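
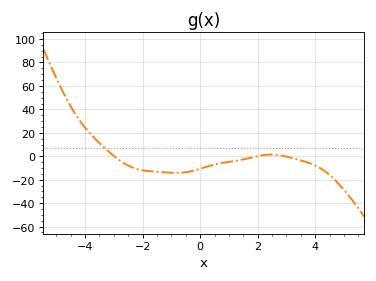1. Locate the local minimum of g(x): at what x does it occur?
-0.8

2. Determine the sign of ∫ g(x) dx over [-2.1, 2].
negative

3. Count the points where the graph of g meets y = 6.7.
1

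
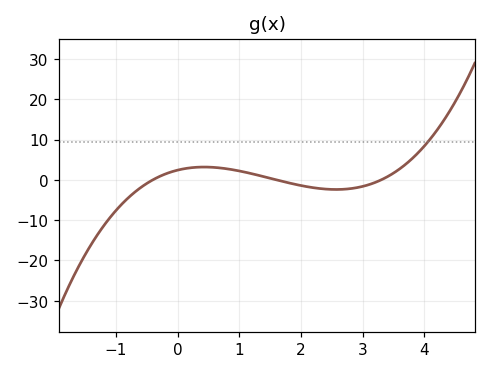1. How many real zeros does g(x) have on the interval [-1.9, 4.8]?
3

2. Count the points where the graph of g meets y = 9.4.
1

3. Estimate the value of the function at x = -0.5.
-1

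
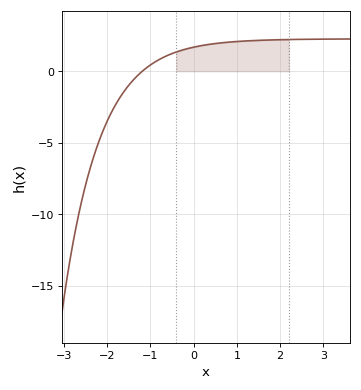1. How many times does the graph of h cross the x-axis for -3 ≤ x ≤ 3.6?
1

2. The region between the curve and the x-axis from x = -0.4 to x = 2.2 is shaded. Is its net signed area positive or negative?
positive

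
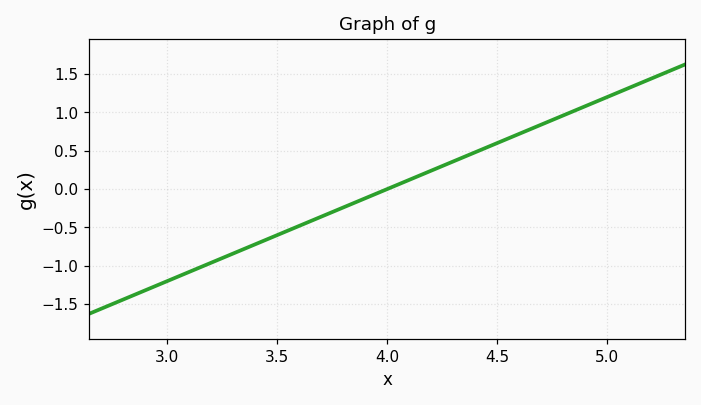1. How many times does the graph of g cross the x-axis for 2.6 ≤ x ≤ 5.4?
1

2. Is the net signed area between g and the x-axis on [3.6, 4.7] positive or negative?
positive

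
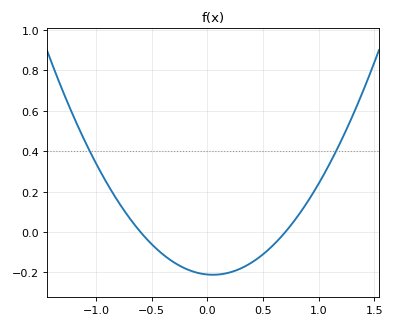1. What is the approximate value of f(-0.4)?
-0.11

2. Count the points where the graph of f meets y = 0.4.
2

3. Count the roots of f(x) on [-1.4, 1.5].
2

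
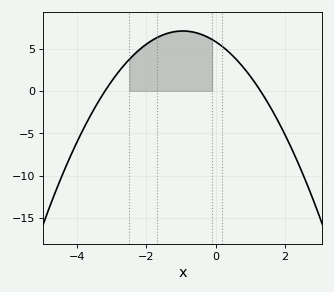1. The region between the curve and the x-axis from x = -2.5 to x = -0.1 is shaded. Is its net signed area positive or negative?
positive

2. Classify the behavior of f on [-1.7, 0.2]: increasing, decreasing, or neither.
neither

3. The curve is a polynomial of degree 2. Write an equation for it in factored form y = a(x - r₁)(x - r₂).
y = -1.4(x + 3.2)(x - 1.3)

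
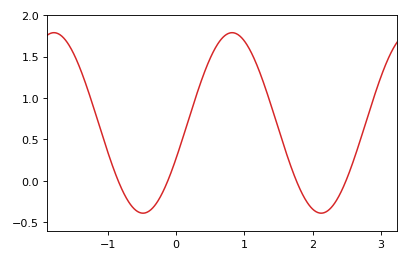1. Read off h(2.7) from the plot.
0.507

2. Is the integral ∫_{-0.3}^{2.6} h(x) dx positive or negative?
positive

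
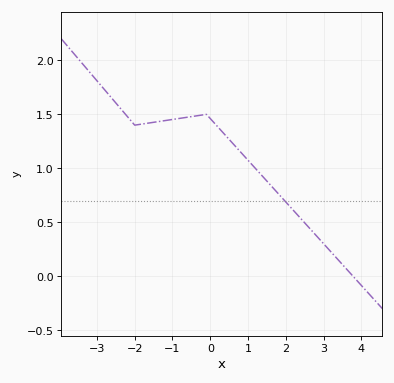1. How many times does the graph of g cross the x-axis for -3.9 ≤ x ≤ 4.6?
1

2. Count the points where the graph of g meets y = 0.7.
1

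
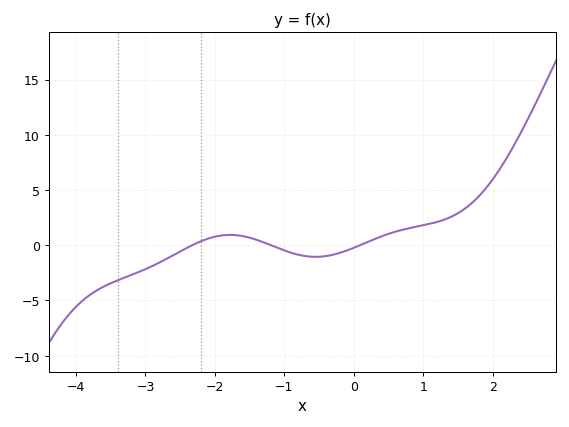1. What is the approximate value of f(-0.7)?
-1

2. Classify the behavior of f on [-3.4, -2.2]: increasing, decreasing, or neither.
increasing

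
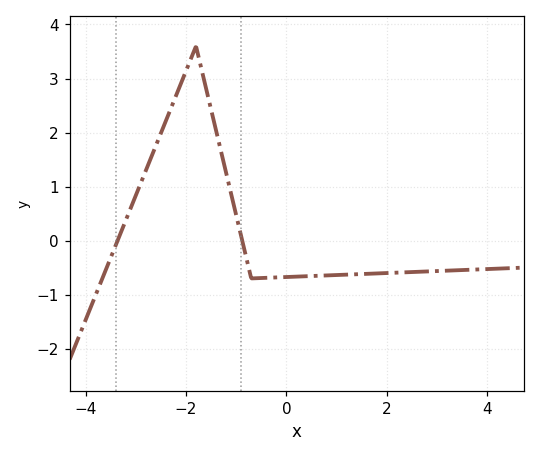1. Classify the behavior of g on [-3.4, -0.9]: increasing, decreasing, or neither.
neither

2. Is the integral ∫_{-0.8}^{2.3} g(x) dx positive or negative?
negative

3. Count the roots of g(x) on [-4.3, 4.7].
2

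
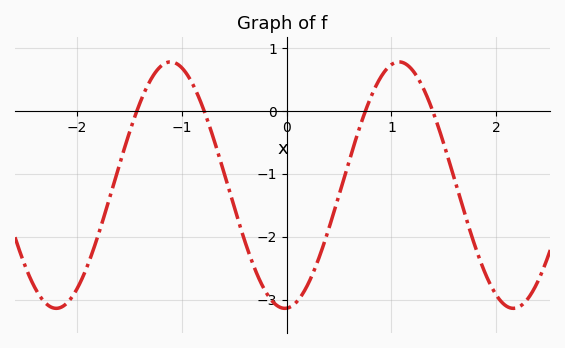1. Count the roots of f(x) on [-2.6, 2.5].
4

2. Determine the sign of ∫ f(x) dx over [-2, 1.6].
negative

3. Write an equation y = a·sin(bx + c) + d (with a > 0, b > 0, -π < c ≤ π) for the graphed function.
y = 1.96sin(2.88x - 1.52) - 1.18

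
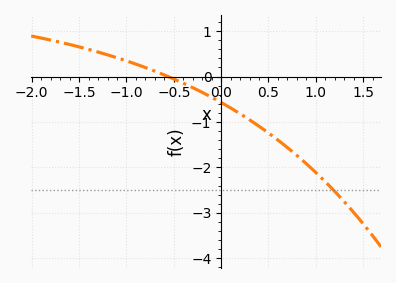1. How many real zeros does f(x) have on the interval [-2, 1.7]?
1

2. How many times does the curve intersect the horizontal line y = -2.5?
1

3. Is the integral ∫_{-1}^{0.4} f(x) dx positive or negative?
negative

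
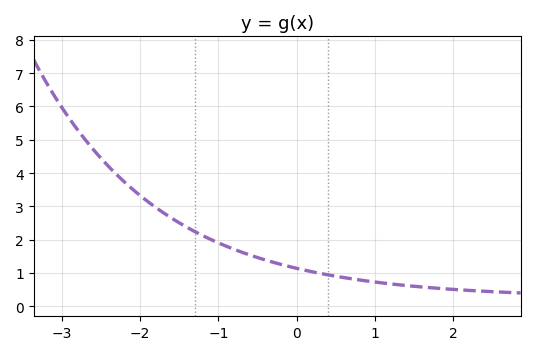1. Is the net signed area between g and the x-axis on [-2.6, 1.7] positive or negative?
positive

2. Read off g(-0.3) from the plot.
1.3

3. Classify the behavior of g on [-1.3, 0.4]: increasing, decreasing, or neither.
decreasing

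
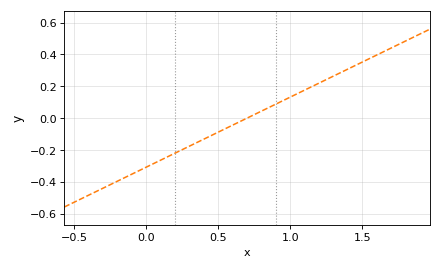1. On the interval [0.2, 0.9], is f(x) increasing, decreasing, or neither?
increasing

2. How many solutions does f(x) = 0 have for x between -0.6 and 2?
1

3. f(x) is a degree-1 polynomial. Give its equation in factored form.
y = 0.44(x - 0.7)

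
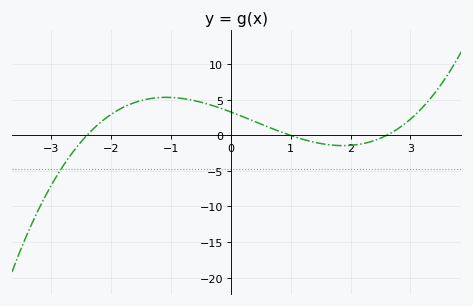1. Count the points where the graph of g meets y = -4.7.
1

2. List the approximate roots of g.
-2.4, 1, 2.6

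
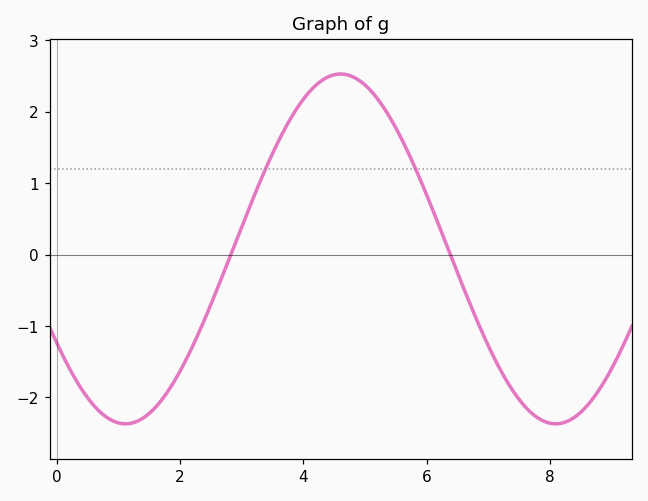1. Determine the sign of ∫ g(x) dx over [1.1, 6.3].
positive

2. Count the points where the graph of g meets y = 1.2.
2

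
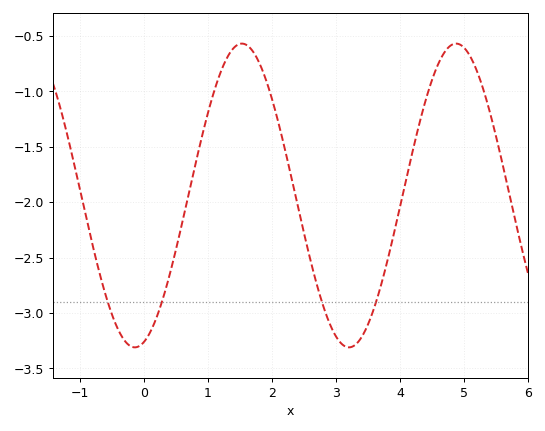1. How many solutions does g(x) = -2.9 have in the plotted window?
4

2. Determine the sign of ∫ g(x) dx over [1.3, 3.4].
negative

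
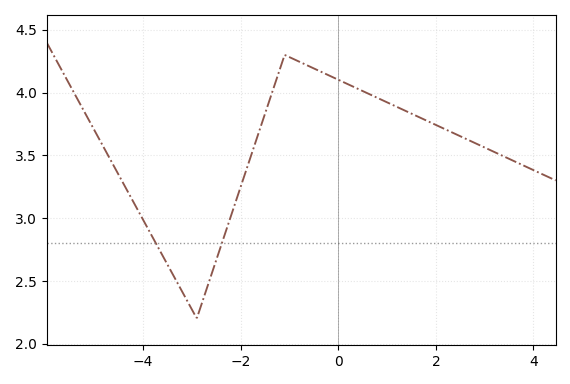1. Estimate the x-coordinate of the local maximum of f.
-1.2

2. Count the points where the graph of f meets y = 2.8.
2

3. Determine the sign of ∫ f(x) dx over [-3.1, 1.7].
positive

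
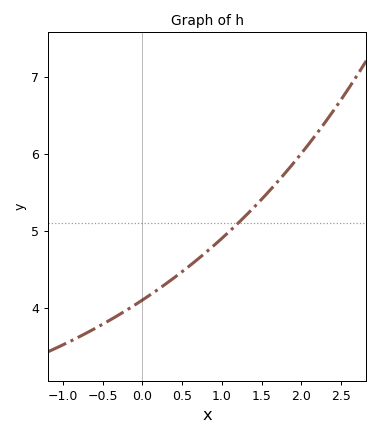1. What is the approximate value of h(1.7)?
5.64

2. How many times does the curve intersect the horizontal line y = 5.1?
1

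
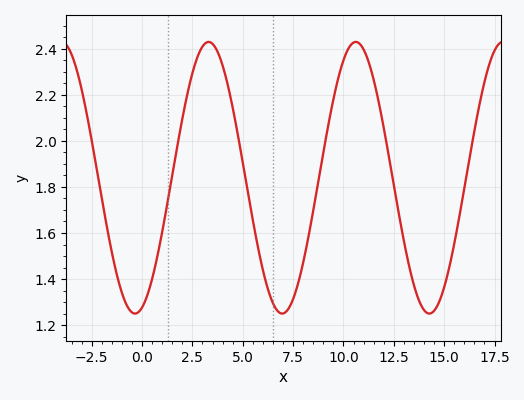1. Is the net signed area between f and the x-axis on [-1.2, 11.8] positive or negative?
positive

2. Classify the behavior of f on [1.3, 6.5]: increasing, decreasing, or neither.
neither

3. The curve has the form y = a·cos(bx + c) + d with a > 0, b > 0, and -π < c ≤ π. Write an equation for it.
y = 0.59cos(0.86x - 2.8) + 1.84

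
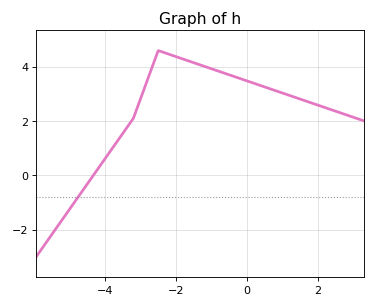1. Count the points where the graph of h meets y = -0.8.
1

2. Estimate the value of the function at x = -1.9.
4.33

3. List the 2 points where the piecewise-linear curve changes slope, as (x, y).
(-3.2, 2.1); (-2.5, 4.6)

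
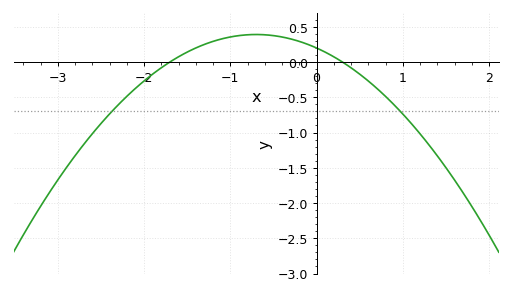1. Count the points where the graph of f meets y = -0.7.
2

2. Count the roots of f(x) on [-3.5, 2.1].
2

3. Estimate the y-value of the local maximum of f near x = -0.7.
0.39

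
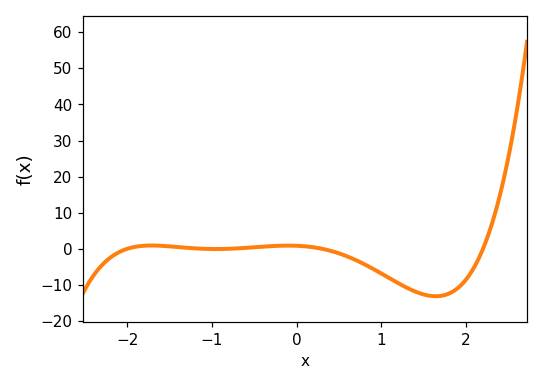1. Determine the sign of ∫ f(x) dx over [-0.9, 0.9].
negative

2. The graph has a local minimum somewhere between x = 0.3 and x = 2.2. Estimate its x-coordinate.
1.6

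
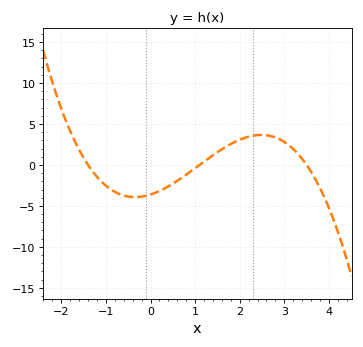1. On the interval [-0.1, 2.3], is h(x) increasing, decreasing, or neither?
increasing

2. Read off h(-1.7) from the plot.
2.93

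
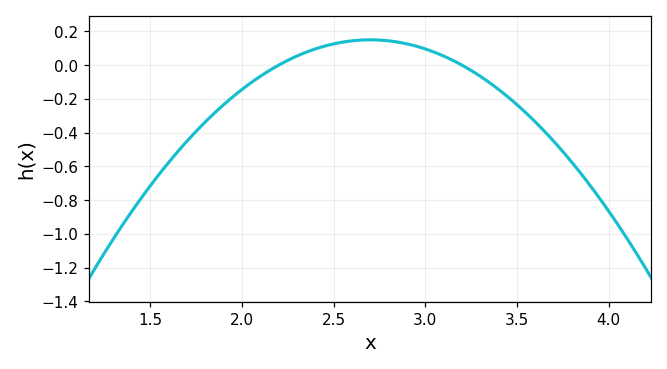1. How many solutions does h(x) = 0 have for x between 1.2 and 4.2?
2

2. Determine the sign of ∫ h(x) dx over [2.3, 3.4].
positive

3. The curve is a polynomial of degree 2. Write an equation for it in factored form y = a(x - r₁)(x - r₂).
y = -0.6(x - 2.2)(x - 3.2)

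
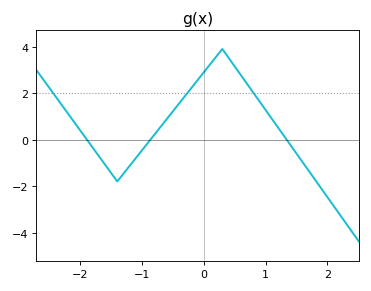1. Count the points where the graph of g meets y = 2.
3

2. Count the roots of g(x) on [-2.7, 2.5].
3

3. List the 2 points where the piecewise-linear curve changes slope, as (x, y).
(-1.4, -1.8); (0.3, 3.9)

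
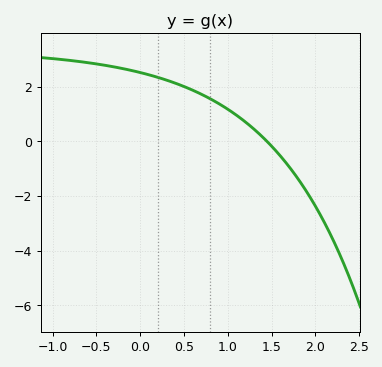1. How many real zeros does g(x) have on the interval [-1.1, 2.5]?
1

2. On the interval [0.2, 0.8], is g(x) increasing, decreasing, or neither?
decreasing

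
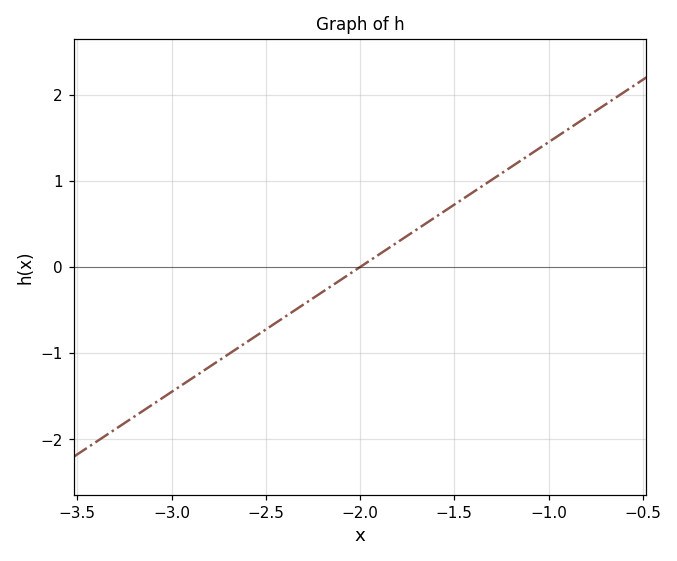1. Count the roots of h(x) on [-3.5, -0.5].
1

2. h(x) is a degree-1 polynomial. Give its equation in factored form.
y = 1.45(x + 2)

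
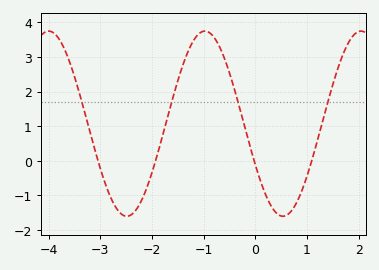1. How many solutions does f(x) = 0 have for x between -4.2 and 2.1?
4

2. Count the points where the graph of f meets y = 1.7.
4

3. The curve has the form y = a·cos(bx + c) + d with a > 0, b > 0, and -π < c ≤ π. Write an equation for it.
y = 2.68cos(2.1x + 2) + 1.07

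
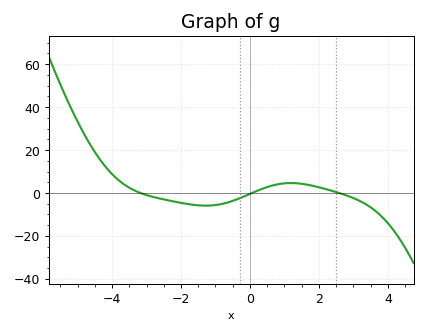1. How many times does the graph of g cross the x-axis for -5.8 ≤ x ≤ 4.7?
3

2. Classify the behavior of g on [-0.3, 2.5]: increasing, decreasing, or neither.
neither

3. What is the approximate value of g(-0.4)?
-4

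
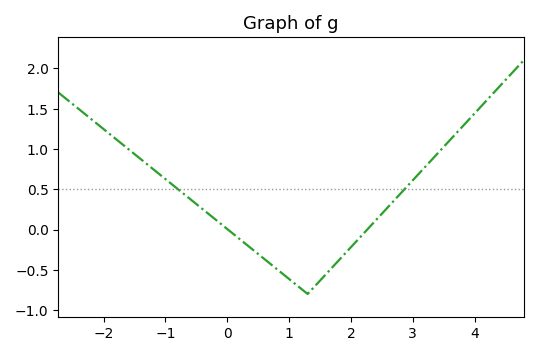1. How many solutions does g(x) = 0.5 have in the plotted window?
2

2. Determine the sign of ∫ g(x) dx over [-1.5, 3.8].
positive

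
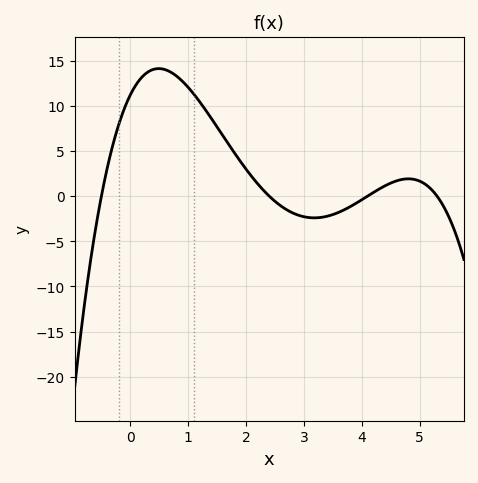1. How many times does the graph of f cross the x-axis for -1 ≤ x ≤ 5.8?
4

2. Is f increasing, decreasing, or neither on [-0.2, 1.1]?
neither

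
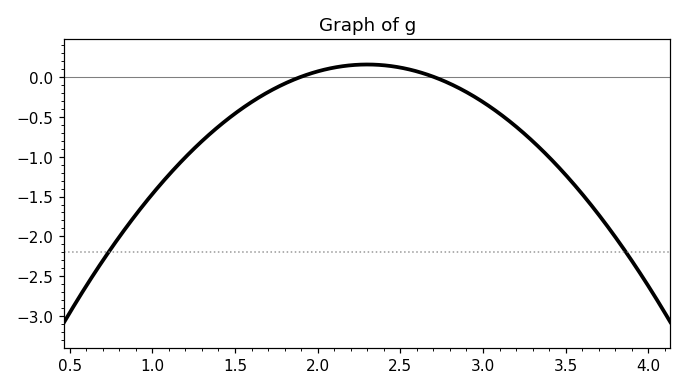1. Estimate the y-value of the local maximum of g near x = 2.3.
0.154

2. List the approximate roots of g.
1.9, 2.7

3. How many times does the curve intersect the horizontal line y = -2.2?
2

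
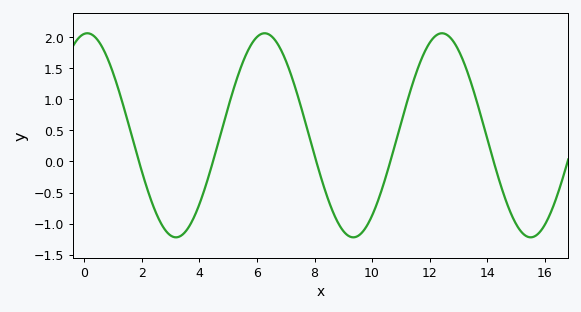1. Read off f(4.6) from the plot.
0.208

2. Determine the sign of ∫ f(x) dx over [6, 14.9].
positive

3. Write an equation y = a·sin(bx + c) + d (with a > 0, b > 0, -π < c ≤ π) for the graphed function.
y = 1.64sin(1.02x + 1.46) + 0.42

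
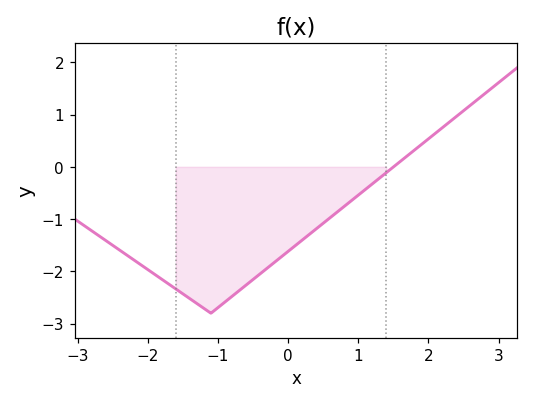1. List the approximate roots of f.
1.5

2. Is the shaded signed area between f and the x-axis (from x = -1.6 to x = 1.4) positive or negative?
negative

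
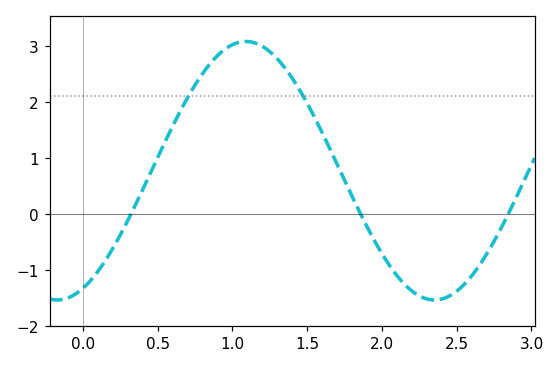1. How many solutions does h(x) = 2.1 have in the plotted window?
2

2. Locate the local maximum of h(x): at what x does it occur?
1.09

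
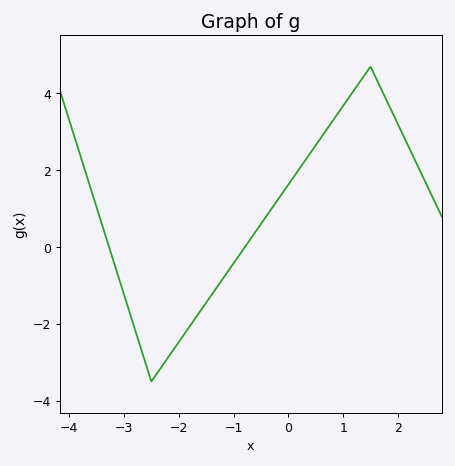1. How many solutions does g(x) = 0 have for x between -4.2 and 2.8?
2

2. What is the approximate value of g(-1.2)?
-0.8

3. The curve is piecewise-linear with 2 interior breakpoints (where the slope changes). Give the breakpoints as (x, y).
(-2.5, -3.5); (1.5, 4.7)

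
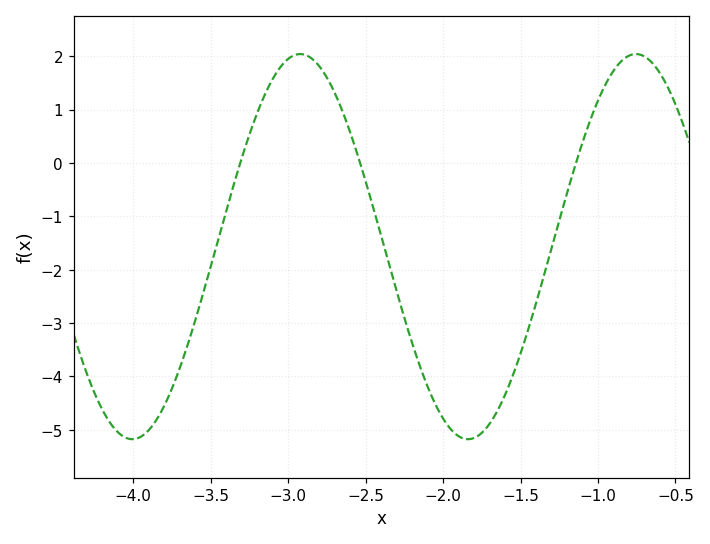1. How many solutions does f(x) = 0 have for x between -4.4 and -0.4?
3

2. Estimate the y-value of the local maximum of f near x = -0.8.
2.04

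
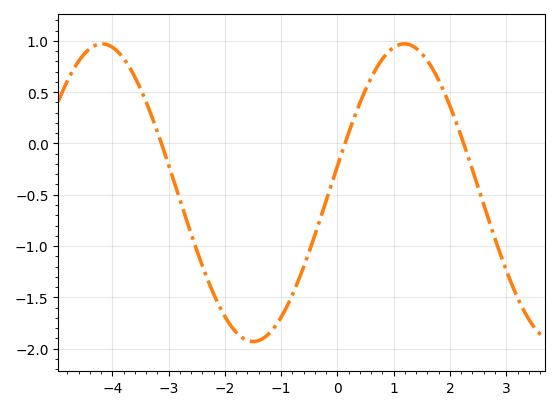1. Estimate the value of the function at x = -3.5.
0.533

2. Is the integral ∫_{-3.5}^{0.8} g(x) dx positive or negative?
negative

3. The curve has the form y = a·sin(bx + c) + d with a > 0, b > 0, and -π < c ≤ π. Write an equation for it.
y = 1.45sin(1.17x + 0.18) - 0.48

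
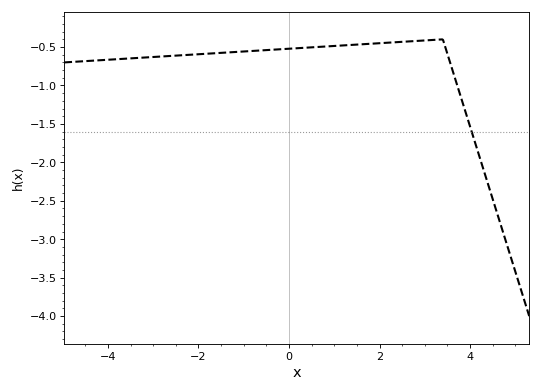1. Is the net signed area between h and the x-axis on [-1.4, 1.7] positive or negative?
negative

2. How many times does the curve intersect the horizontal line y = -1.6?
1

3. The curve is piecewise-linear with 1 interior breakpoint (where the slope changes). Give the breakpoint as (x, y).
(3.4, -0.4)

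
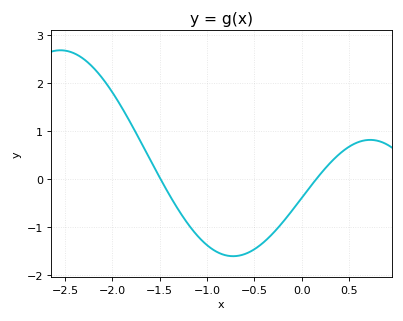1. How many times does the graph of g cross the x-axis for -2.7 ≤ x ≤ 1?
2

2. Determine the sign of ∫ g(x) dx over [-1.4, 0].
negative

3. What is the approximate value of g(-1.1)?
-1.19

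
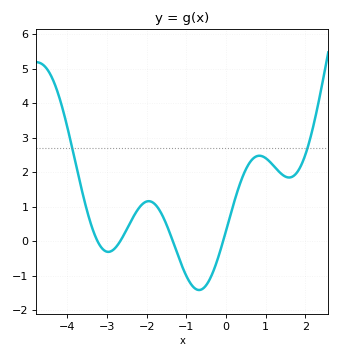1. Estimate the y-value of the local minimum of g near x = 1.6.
1.9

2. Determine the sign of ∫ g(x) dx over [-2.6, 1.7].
positive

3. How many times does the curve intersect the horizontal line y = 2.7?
2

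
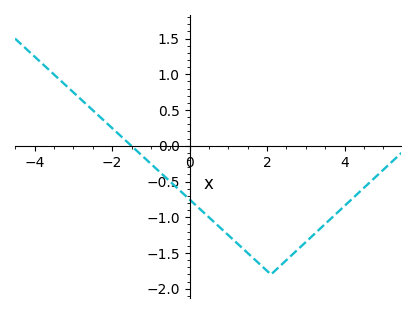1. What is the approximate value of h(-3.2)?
0.85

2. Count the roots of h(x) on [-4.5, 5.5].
1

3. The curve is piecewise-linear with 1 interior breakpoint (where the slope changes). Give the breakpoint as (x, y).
(2.1, -1.8)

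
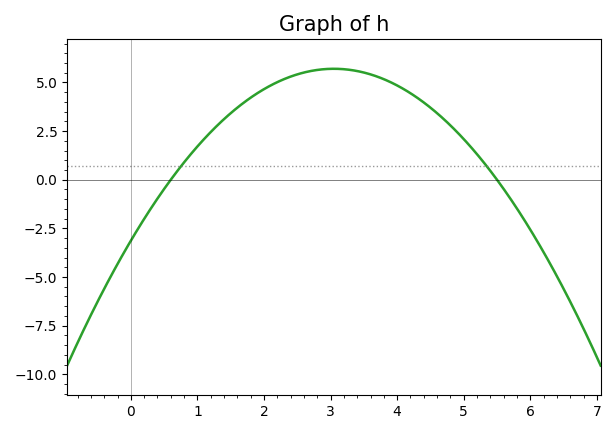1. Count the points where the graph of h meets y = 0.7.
2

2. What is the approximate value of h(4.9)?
2.4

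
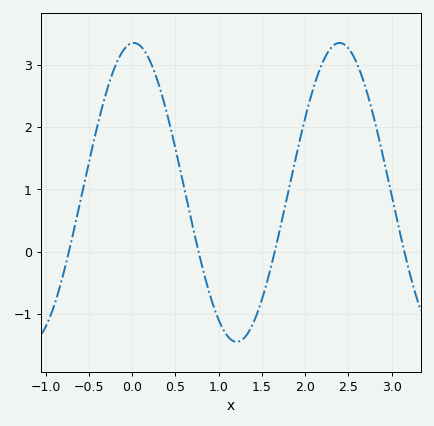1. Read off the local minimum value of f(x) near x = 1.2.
-1.45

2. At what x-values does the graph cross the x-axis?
-0.73, 0.768, 1.65, 3.15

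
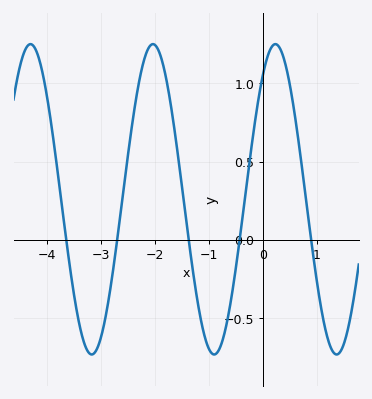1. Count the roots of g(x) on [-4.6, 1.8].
5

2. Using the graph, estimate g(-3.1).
-0.711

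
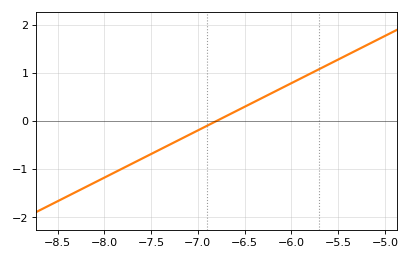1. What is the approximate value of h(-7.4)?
-0.6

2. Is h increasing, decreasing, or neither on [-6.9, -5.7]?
increasing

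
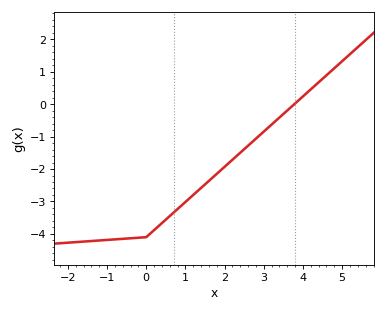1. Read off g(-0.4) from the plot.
-4.13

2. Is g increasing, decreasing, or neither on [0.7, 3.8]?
increasing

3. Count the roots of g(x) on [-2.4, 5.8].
1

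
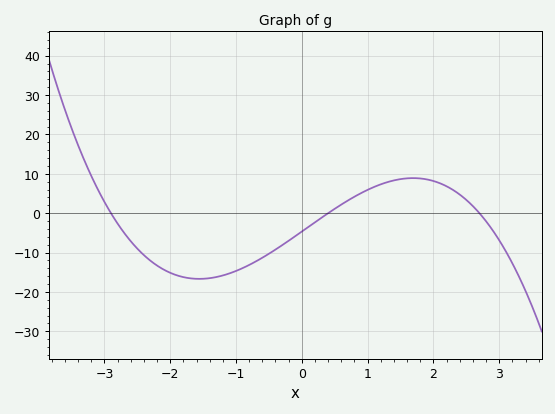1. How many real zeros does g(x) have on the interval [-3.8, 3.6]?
3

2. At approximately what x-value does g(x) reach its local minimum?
-1.6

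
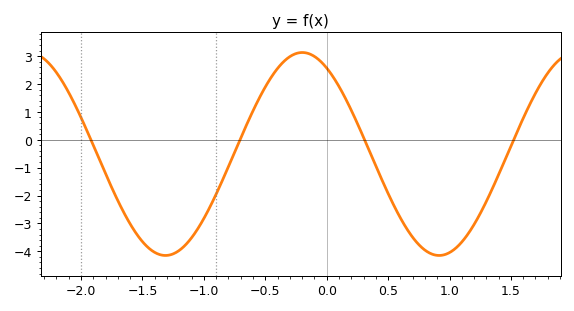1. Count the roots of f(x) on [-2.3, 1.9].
4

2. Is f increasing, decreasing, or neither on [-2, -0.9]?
neither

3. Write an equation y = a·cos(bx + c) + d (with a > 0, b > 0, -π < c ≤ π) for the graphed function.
y = 3.64cos(2.8x + 0.56) - 0.51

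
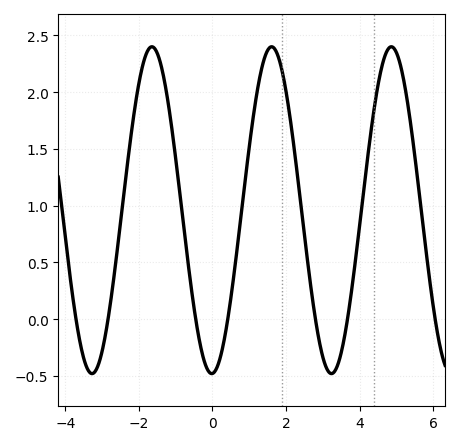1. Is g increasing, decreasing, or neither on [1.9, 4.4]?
neither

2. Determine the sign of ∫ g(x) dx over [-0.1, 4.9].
positive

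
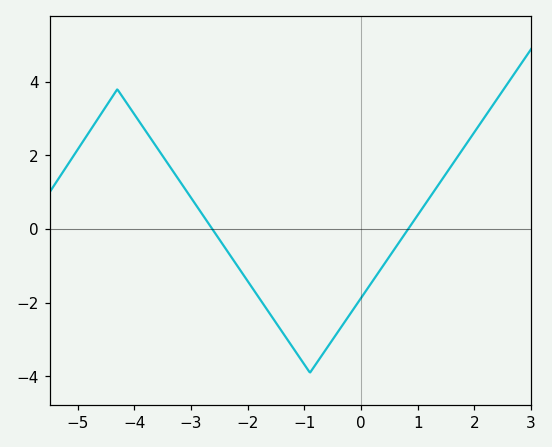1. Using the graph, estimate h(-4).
3.2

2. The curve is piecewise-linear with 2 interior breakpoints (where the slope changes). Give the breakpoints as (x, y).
(-4.3, 3.8); (-0.9, -3.9)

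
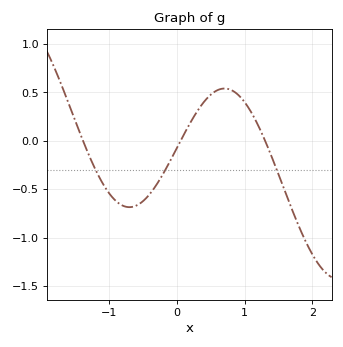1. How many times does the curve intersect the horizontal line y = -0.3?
3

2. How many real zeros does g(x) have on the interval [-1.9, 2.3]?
3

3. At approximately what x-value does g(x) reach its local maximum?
0.7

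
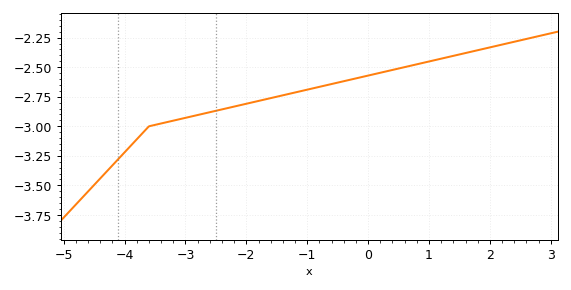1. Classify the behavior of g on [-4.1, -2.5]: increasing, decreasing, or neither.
increasing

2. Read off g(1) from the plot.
-2.45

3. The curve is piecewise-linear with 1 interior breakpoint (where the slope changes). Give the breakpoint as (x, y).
(-3.6, -3)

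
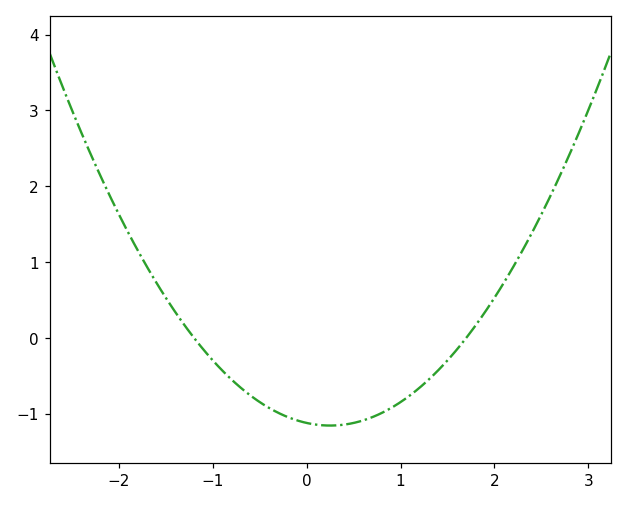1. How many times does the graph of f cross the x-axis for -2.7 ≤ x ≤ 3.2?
2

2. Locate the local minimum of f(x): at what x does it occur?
0.25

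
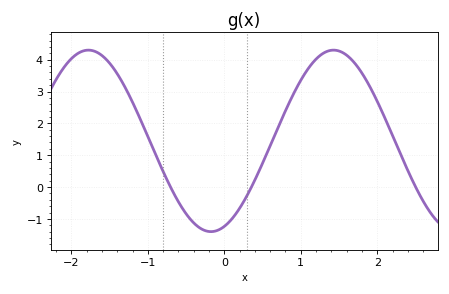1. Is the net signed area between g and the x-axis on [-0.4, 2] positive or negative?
positive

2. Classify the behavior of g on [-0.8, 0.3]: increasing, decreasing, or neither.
neither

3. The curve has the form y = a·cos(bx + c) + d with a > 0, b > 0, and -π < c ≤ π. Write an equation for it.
y = 2.85cos(2x - 2.8) + 1.45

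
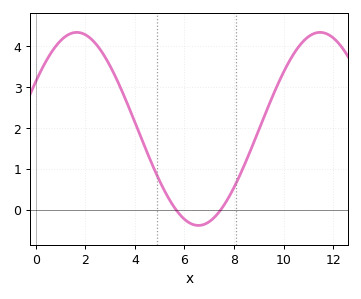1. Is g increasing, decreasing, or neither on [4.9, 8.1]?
neither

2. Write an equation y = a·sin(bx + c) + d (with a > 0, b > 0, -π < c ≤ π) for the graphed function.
y = 2.36sin(0.64x + 0.51) + 1.98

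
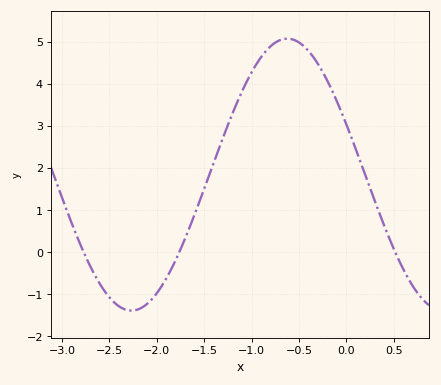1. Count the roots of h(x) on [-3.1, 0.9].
3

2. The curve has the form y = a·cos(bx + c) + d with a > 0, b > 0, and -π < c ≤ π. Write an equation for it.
y = 3.23cos(1.91x + 1.19) + 1.84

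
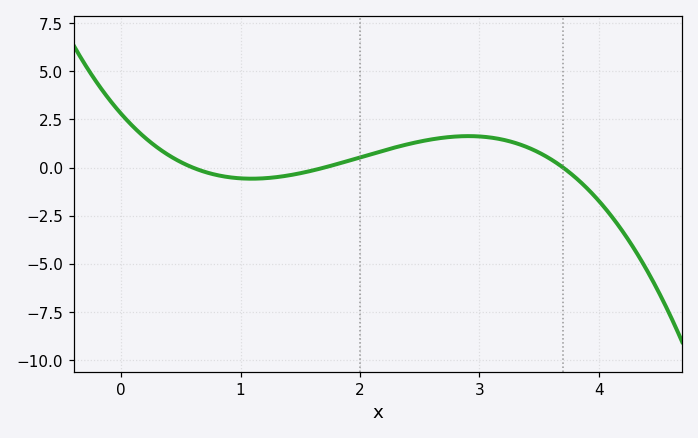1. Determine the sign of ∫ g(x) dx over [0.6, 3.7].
positive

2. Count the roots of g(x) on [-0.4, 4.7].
3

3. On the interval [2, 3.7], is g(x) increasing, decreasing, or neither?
neither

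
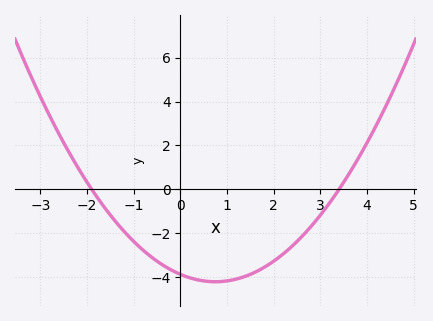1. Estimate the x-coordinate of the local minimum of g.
0.75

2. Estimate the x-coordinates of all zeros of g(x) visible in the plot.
-1.9, 3.4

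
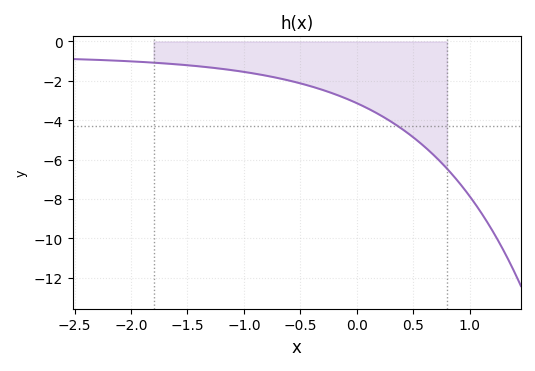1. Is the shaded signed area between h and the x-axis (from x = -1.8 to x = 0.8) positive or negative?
negative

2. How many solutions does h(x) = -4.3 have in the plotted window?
1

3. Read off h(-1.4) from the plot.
-1.2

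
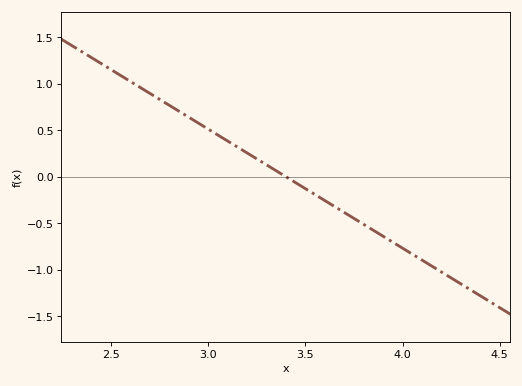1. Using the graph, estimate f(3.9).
-0.64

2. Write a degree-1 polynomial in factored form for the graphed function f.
y = -1.28(x - 3.4)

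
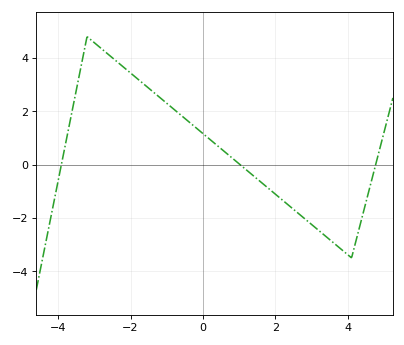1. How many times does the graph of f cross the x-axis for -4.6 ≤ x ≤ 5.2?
3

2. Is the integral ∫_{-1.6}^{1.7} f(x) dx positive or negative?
positive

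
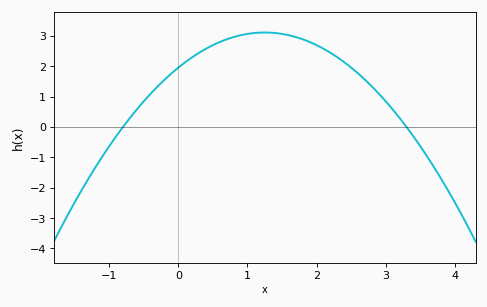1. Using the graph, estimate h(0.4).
2.6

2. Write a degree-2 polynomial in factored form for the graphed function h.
y = -0.74(x + 0.8)(x - 3.3)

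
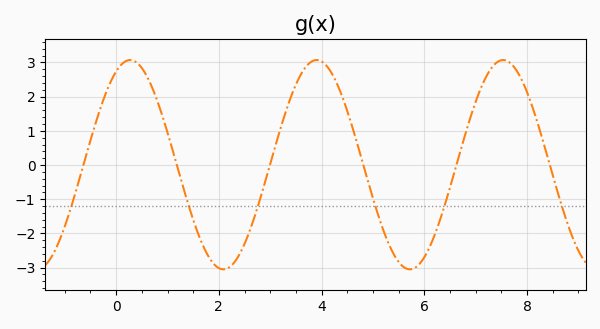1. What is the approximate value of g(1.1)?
0.4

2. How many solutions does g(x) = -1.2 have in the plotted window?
6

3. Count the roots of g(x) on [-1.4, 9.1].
6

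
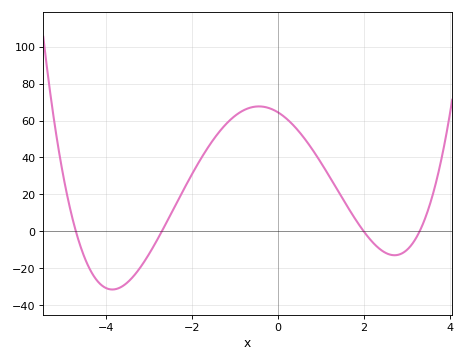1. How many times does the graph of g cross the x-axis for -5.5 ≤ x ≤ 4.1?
4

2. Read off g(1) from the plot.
37.4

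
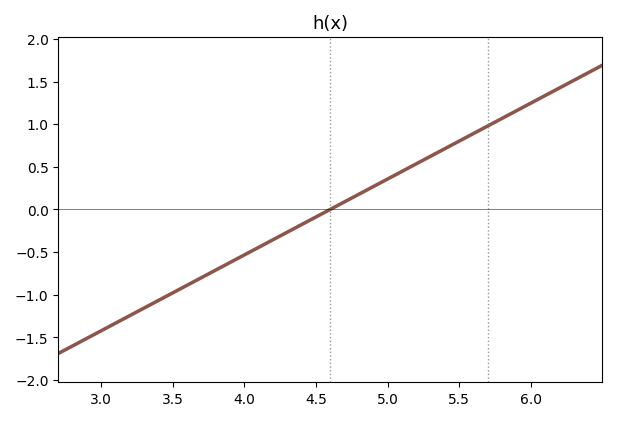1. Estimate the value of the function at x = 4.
-0.55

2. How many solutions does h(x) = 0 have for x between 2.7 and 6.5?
1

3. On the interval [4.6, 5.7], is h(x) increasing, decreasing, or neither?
increasing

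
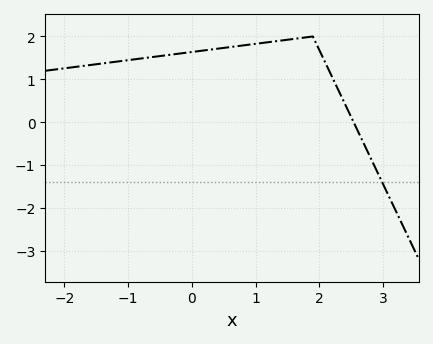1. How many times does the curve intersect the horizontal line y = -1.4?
1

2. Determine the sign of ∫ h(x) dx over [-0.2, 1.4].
positive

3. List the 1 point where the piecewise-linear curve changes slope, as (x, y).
(1.9, 2)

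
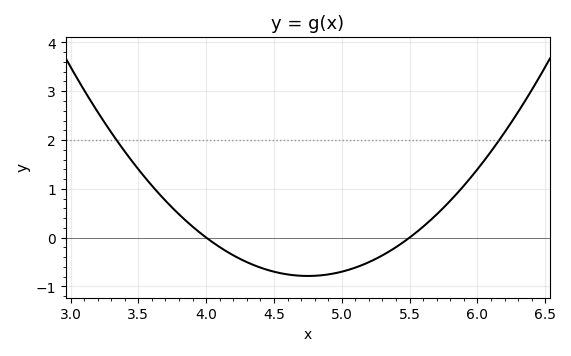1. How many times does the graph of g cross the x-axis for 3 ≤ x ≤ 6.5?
2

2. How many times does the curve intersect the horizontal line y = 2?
2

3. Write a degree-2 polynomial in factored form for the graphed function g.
y = 1.4(x - 4)(x - 5.5)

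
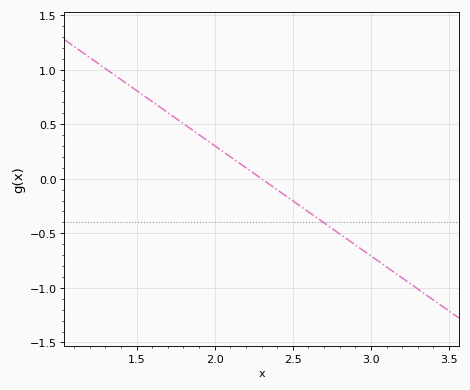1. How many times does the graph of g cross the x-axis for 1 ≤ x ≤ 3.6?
1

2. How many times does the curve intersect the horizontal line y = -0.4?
1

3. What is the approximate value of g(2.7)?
-0.404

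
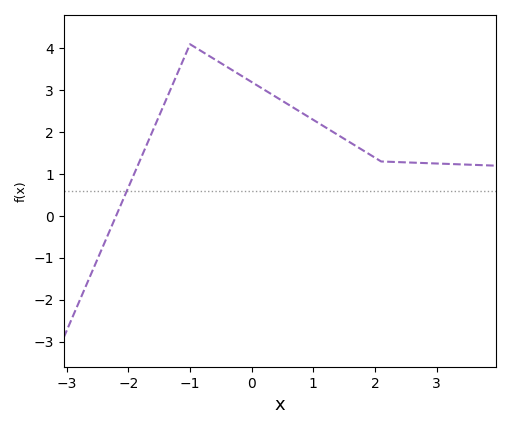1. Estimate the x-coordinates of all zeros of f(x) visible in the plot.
-2.2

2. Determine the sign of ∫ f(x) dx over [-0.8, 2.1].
positive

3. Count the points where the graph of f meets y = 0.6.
1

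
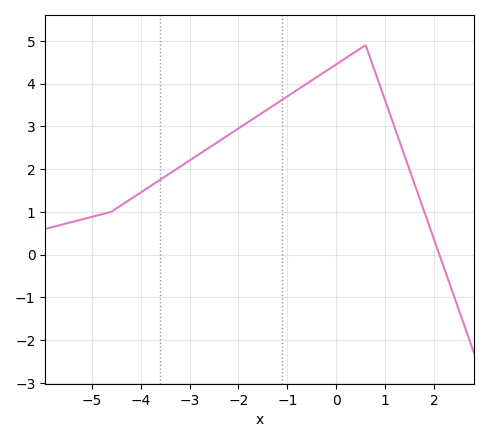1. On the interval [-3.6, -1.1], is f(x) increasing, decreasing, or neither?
increasing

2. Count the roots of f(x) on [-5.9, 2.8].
1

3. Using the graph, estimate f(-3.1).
2.1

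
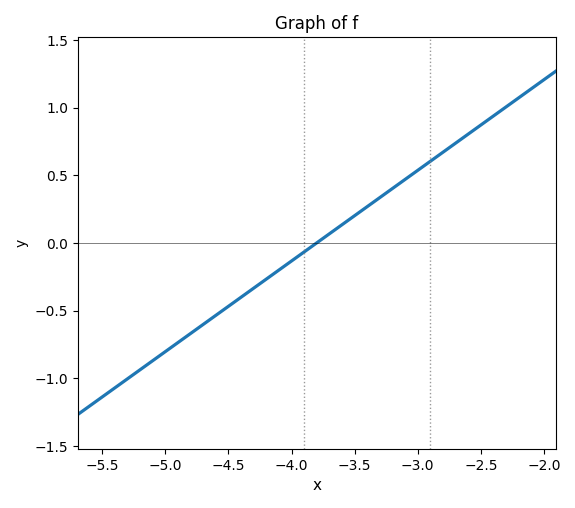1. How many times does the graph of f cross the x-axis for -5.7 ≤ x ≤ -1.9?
1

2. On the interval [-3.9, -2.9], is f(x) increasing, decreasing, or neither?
increasing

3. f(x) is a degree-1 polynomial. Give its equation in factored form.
y = 0.67(x + 3.8)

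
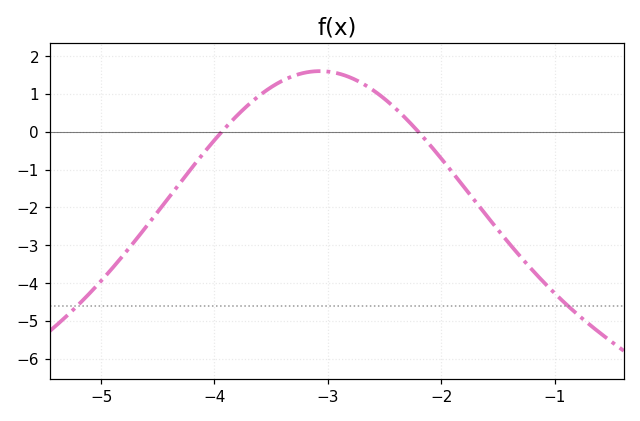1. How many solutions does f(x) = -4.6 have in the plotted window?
2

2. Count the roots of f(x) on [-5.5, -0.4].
2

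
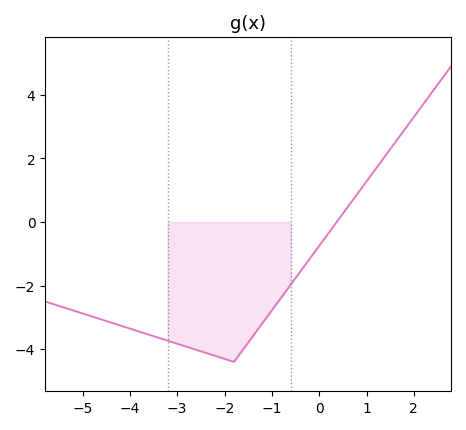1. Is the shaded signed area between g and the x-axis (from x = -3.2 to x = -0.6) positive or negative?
negative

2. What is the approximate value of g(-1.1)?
-2.98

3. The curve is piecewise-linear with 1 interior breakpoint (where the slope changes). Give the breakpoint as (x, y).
(-1.8, -4.4)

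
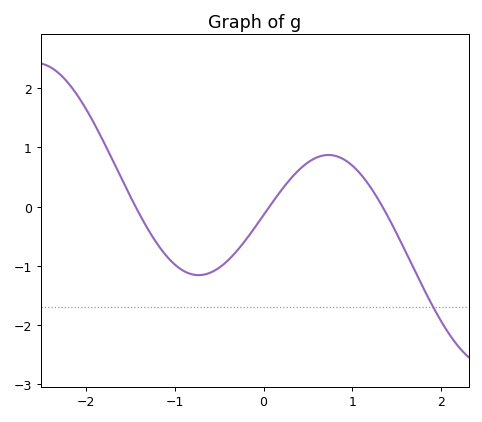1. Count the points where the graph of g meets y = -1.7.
1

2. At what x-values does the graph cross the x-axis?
-1.44, 0.066, 1.34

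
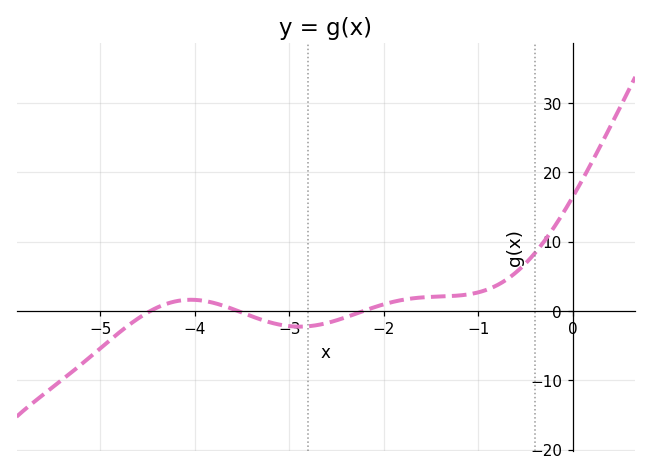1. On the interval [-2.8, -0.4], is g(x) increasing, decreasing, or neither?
increasing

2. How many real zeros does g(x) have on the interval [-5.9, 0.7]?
3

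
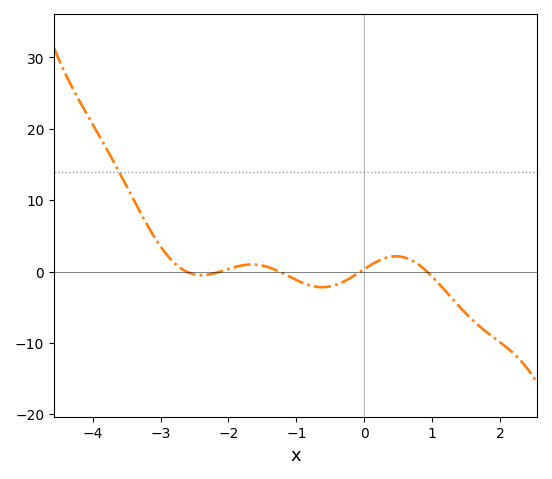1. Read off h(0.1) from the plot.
1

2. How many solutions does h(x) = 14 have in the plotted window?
1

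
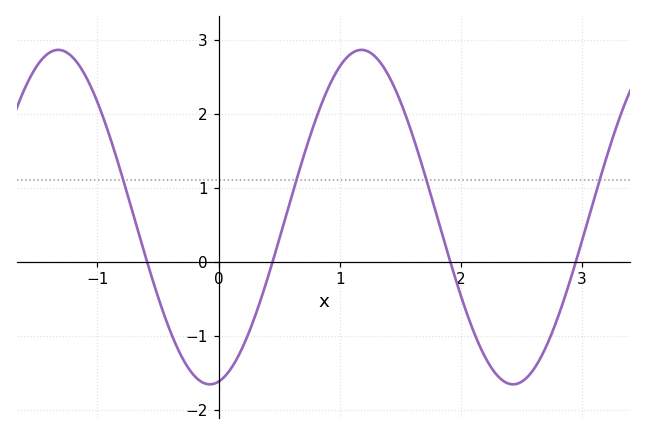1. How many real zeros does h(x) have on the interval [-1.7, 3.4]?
4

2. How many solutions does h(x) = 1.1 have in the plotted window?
4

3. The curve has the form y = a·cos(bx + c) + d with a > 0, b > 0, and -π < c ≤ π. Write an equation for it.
y = 2.26cos(2.51x - 2.96) + 0.6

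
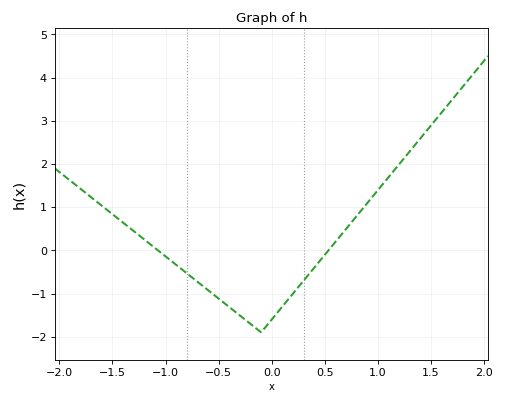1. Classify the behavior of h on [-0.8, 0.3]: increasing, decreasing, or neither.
neither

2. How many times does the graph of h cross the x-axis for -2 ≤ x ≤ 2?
2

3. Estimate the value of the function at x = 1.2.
2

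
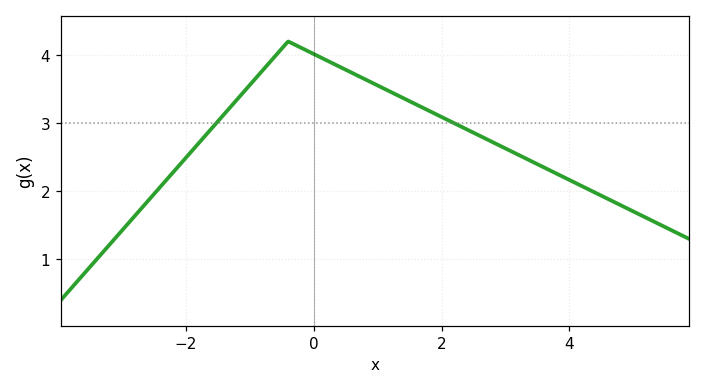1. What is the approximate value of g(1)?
3.6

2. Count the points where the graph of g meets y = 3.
2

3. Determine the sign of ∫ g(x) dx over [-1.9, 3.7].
positive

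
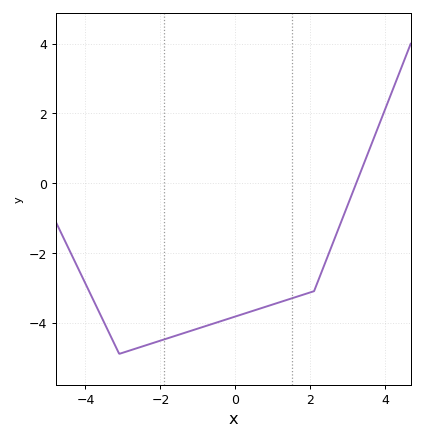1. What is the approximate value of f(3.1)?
-0.4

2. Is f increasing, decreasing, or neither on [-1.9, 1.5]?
increasing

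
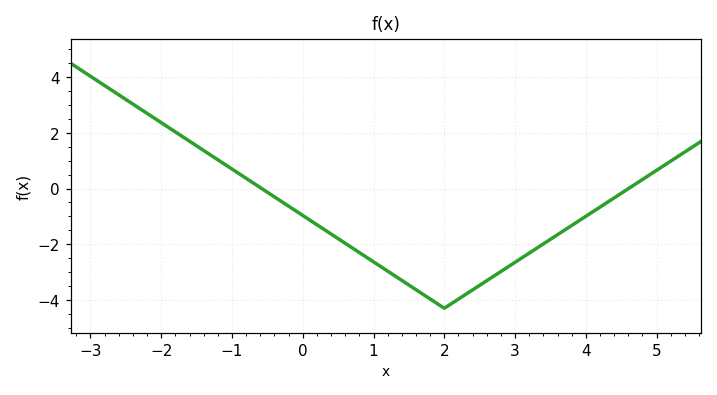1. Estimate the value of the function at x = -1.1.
0.8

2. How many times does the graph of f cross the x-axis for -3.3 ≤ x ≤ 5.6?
2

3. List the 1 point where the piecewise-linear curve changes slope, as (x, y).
(2, -4.3)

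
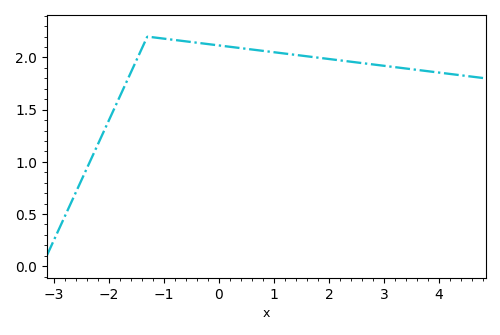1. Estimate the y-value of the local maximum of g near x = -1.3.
2.2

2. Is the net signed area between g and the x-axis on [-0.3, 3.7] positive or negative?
positive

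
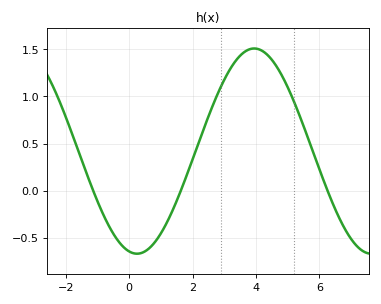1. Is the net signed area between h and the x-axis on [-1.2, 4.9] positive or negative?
positive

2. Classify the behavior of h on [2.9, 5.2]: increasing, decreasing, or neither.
neither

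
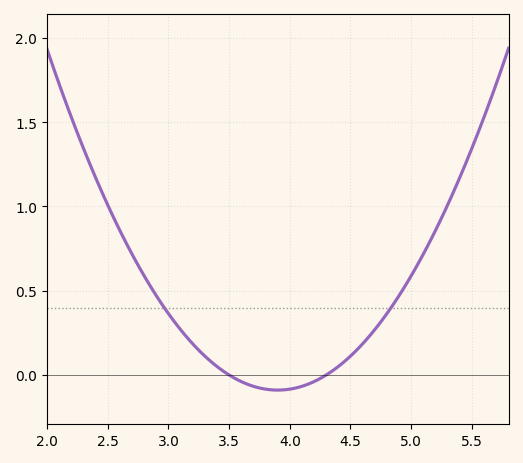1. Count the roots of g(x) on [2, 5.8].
2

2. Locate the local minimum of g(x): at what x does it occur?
3.9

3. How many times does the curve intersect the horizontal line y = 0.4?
2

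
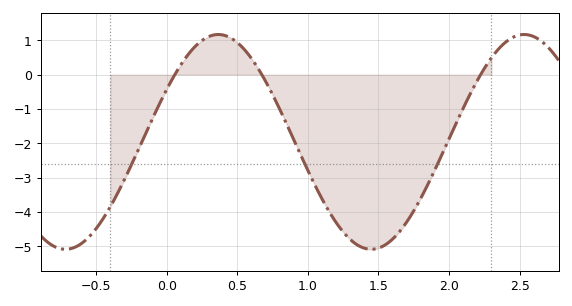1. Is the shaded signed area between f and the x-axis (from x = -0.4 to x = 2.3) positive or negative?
negative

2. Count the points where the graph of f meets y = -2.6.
3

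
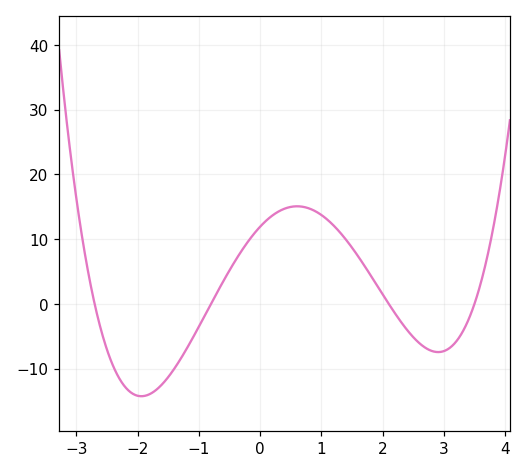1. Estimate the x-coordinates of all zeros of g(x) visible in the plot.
-2.7, -0.8, 2.1, 3.5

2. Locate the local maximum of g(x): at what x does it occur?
0.606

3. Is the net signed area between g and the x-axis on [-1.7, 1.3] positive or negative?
positive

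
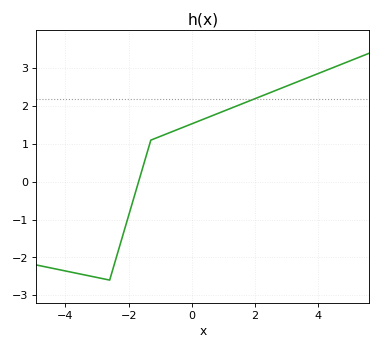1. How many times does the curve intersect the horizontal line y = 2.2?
1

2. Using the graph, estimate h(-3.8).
-2.39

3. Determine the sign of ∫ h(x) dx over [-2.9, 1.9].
positive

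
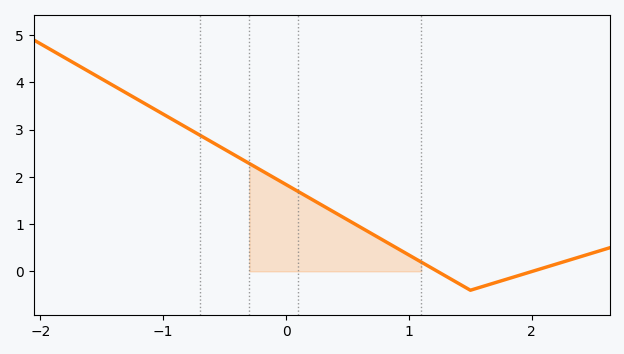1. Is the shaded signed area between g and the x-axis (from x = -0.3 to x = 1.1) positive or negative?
positive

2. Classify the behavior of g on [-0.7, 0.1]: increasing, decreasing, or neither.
decreasing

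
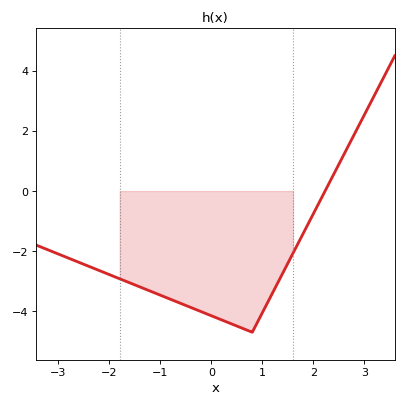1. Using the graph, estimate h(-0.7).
-3.67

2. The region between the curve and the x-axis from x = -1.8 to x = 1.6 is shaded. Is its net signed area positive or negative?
negative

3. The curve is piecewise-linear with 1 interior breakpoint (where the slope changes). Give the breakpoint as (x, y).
(0.8, -4.7)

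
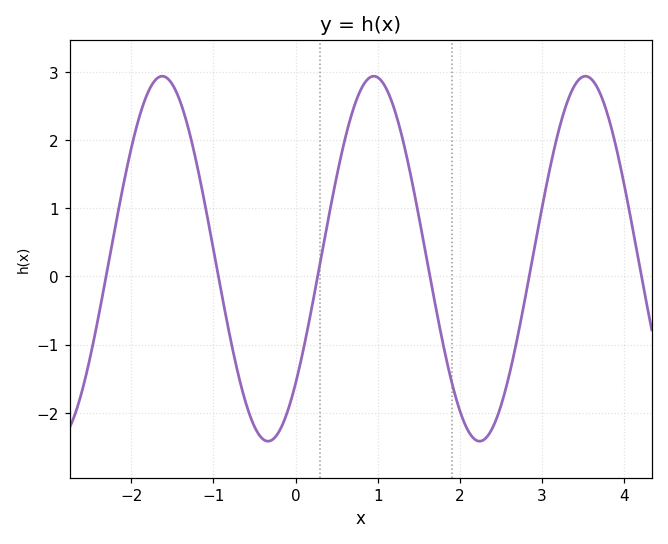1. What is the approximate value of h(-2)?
1.9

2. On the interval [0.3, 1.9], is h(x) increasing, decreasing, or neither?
neither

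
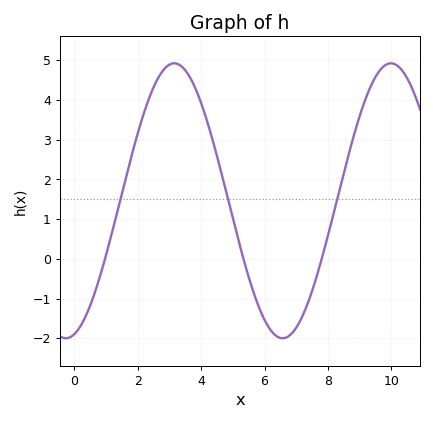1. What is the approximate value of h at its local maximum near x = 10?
4.9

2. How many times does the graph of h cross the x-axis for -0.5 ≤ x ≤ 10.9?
3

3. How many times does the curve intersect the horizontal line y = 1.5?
3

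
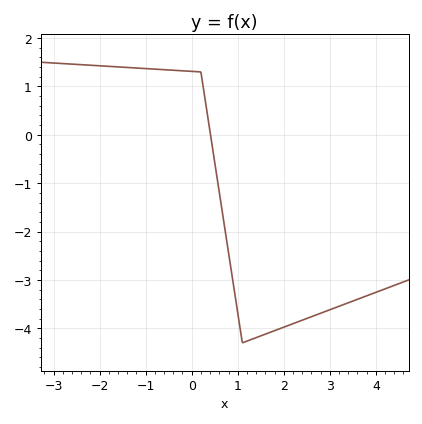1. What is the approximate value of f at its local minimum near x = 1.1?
-4.3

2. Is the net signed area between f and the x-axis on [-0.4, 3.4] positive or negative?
negative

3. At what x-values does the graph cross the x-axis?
0.4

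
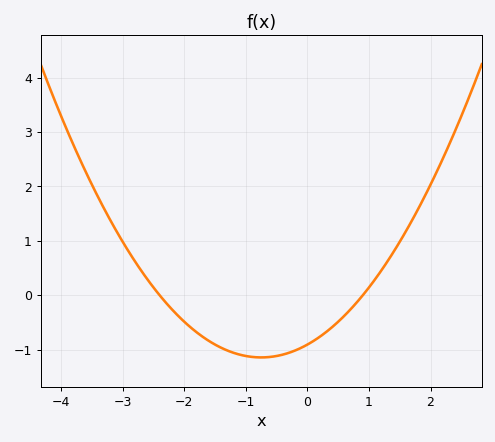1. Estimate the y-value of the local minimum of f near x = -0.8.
-1.1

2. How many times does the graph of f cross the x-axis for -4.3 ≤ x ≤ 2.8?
2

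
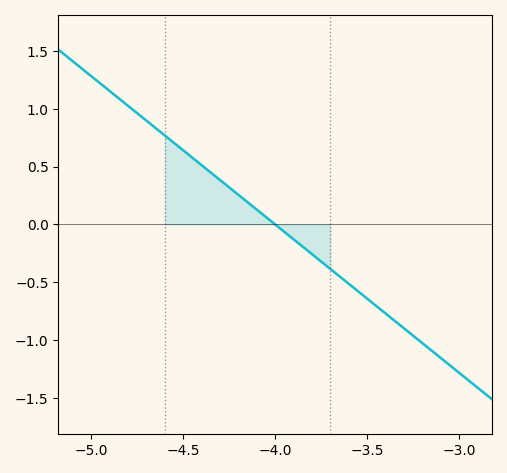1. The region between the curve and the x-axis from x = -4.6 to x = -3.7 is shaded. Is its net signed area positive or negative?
positive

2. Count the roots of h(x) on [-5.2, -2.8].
1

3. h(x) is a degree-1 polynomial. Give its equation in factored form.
y = -1.28(x + 4)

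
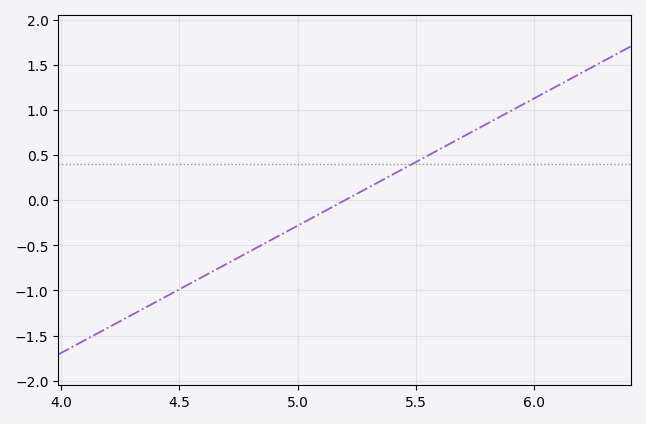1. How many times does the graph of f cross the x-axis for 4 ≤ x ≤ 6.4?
1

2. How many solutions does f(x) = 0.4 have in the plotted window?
1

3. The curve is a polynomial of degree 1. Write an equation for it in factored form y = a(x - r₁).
y = 1.41(x - 5.2)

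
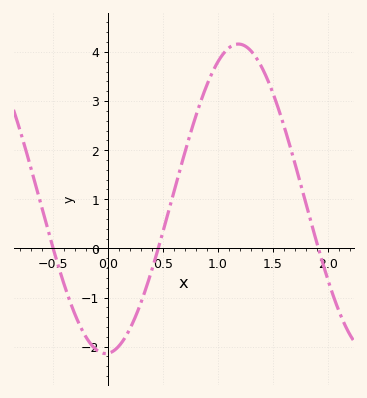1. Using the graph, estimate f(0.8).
2.7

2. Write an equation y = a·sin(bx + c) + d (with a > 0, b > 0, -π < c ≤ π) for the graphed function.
y = 3.15sin(2.6x - 1.5) + 1.01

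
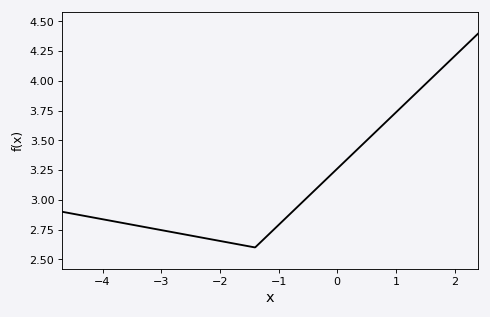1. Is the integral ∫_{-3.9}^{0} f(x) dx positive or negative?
positive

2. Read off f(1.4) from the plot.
3.9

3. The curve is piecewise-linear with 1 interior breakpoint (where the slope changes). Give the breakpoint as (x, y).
(-1.4, 2.6)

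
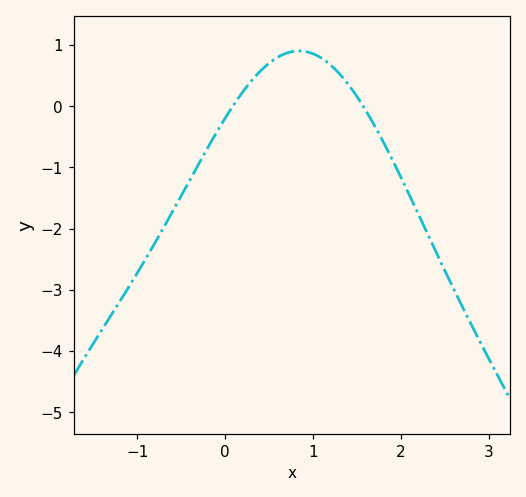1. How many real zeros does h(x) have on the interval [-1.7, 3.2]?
2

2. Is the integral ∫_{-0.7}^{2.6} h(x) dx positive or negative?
negative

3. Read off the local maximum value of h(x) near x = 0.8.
0.9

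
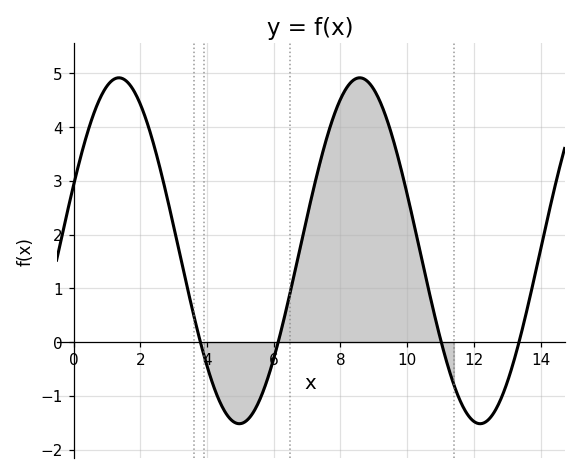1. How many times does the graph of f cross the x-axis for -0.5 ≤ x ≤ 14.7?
4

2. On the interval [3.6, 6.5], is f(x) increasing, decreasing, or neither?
neither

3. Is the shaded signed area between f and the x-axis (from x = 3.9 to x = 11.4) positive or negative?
positive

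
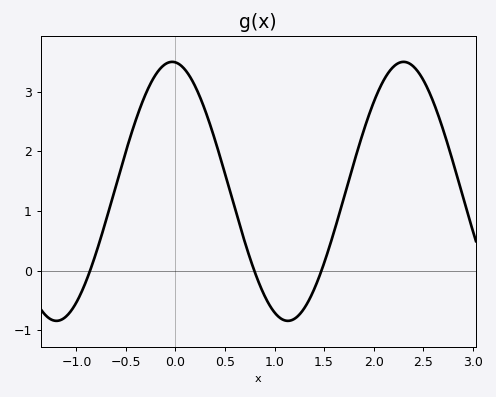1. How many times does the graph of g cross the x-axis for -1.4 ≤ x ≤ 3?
3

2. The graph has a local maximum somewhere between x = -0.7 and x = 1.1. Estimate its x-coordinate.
-0.034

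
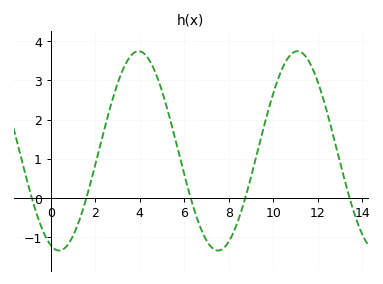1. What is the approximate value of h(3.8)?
3.73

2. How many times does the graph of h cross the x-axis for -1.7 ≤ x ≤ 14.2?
5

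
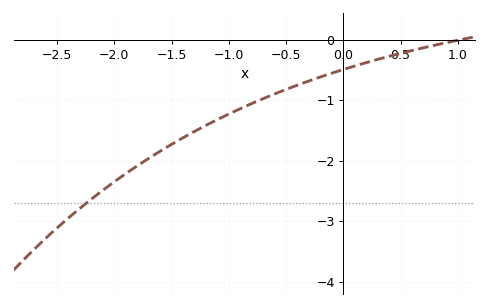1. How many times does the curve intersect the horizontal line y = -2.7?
1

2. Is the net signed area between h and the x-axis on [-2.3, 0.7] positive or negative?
negative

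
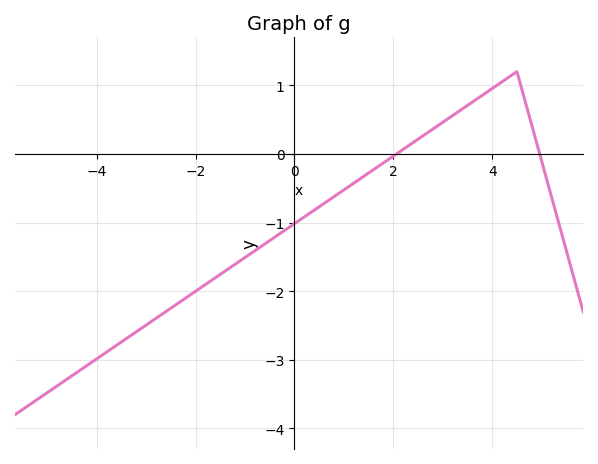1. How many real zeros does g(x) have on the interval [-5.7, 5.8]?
2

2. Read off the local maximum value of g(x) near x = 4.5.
1.2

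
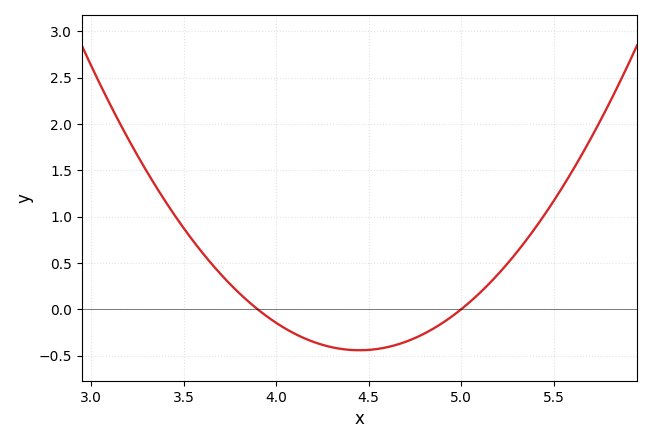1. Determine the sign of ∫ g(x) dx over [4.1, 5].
negative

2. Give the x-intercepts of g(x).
3.9, 5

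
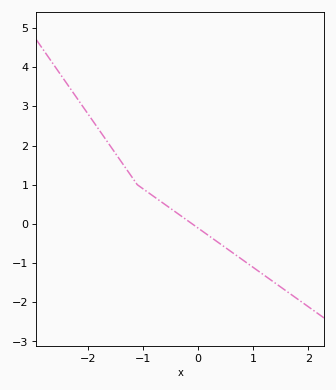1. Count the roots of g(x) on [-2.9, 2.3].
1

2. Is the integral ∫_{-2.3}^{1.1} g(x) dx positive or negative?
positive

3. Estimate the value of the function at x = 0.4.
-0.5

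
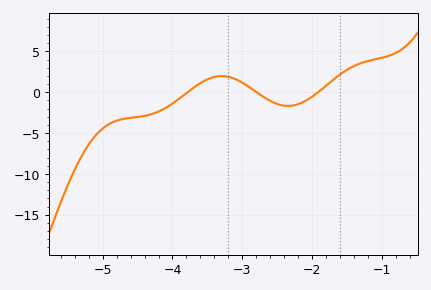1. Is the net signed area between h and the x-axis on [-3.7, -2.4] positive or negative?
positive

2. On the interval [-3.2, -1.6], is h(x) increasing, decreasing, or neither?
neither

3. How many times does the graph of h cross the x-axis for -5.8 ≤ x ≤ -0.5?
3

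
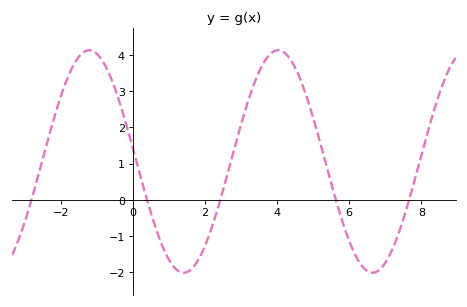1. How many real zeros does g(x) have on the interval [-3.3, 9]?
5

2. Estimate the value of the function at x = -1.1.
4.1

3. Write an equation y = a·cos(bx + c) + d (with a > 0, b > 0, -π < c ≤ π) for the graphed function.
y = 3.07cos(1.2x + 1.45) + 1.06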